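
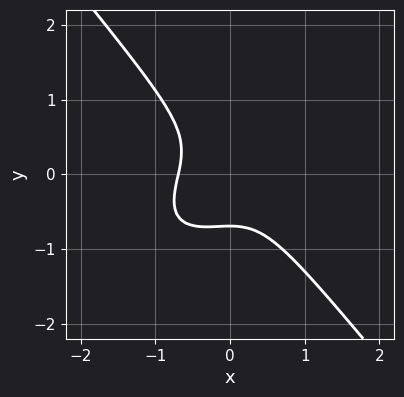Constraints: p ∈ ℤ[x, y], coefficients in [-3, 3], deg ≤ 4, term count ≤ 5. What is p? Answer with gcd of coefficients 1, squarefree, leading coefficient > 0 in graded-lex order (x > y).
3*x^3 - 2*x^2*y + 3*y^3 + 1

First, the degree is 3 — no degree-2 curve has this shape.
Finally, the integer polynomial consistent with all of this is the stated p.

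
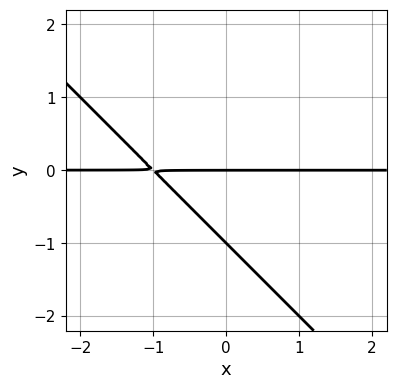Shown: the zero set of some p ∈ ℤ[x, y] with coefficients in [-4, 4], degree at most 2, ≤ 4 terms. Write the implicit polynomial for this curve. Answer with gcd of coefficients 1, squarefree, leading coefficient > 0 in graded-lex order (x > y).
First, degree: no degree-1 curve has this shape, so deg p = 2.
Next, checking where it meets the axes: the y-axis gridline crossings are at y ∈ {-1, 0}; the visible x-axis segment lies entirely on the curve.
Finally, assembling these constraints gives the stated polynomial.

x*y + y^2 + y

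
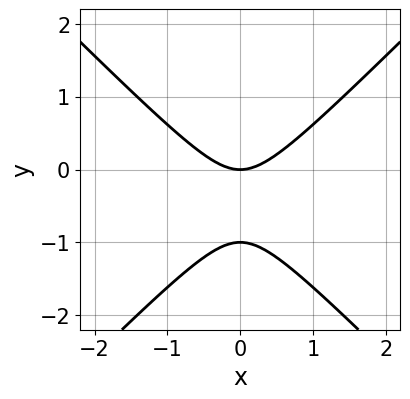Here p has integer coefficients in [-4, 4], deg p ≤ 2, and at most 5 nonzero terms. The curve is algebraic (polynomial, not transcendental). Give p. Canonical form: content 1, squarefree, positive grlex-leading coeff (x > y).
x^2 - y^2 - y

(a) The degree is 2 — the shape is more complex than any degree-1 curve.
(b) Symmetries: mirror symmetry x ↦ −x ⇒ only even powers of x.
(c) From the visible intercepts: the y-axis gridline crossings are at y ∈ {-1, 0}; one x-axis crossing is at x = 0.
(d) These observations pin down the coefficients.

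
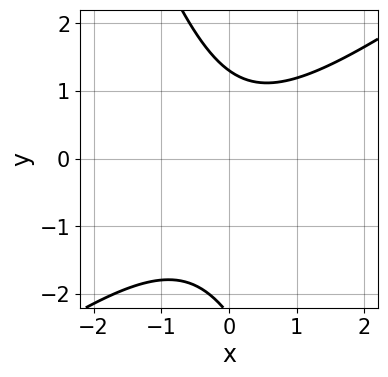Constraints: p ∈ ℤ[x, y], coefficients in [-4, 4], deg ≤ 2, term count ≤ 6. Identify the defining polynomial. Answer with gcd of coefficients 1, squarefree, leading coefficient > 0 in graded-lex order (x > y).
The degree is 2 — a generic line meets the curve in up to 2 points.
From the axis intercepts and sections: it misses every integer gridline on the x-axis.
Fitting integer coefficients to these (and the overall shape) gives p.

2*x^2 - 2*x*y - y^2 - y + 3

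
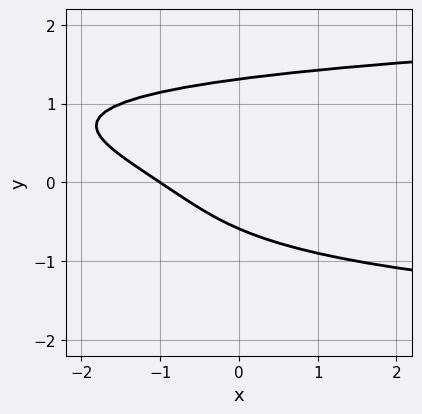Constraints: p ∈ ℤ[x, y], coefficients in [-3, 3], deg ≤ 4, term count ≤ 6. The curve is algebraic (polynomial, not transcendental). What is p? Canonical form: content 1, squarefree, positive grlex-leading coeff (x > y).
2*y^4 - 2*x - 3*y - 2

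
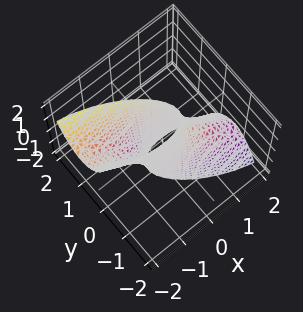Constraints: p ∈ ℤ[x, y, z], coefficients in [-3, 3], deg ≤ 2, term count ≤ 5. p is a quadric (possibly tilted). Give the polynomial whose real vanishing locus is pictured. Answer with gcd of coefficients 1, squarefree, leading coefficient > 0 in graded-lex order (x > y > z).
x^2 + 2*x*y + x*z + 3*y^2 - 1

Degree: a generic line meets the surface in up to 2 points, so deg p = 2.
Reading off the gridlines: no z-intercept at any integer in the box; among the integer gridlines, it crosses the x-axis at x ∈ {-1, 1}.
Together with the visible shape, these determine p as stated.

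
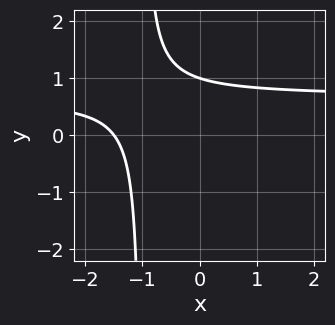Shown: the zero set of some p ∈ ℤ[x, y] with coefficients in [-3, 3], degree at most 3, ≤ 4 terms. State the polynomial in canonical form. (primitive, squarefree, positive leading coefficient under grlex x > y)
1. Degree: no degree-1 curve has this shape, so deg p = 2.
2. From the axis intercepts and sections: it meets the y-axis at y = 1 (among the integer gridlines).
3. These observations pin down the coefficients.

3*x*y - 2*x + 3*y - 3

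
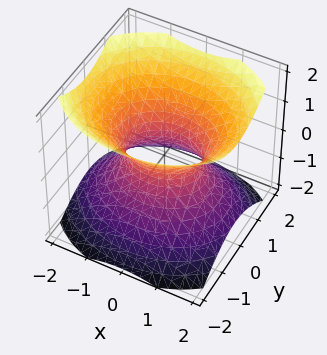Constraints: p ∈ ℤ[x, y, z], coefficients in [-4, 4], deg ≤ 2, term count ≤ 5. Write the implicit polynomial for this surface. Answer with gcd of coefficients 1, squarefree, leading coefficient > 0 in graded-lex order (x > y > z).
2*x^2 + 3*y^2 - 3*z^2 - 2

First, deg p = 2.
Next, symmetries: mirror symmetry y ↦ −y ⇒ only even powers of y; the x ↦ −x reflection is a symmetry, so x appears only in even powers; mirror symmetry z ↦ −z ⇒ only even powers of z.
Next, from the visible intercepts: the surface avoids every integer z-axis point in the box; the x-axis gridline crossings are at x ∈ {-1, 1}.
Finally, the integer polynomial consistent with all of this is the stated p.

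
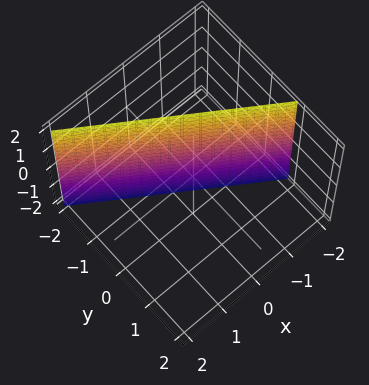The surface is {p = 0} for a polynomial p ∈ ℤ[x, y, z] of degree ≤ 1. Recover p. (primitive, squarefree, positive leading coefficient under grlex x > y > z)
First, deg p = 1.
Next, against the integer gridlines: no z-intercept at any integer in the box; it meets the x-axis at x = -1 (among the integer gridlines).
Finally, fitting integer coefficients to these (and the overall shape) gives p.

2*x + 3*y + 2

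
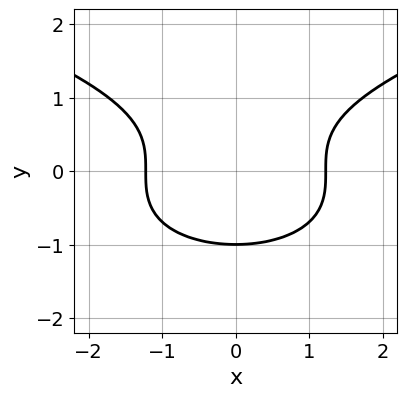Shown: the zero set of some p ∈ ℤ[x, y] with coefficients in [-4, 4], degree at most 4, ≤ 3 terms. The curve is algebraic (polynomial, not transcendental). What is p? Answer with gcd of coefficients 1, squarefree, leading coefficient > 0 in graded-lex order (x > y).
3*y^3 - 2*x^2 + 3

(a) The degree is 3 — a generic line meets the curve in up to 3 points.
(b) Symmetries: it's symmetric under x → −x, forcing even powers of x.
(c) Against the integer gridlines: it crosses the y-axis at the gridline y = -1.
(d) Together with the visible shape, these determine p as stated.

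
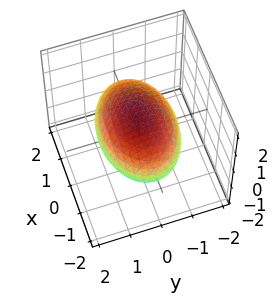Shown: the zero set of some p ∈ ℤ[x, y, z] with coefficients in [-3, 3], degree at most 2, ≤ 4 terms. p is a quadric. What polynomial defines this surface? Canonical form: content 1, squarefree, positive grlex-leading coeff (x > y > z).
x^2 + 2*y^2 + 3*z^2 - 3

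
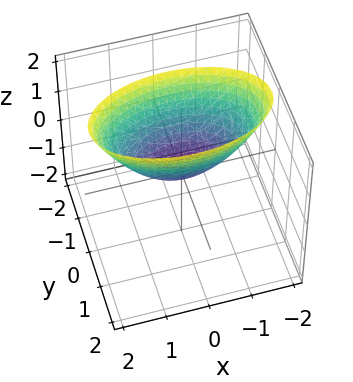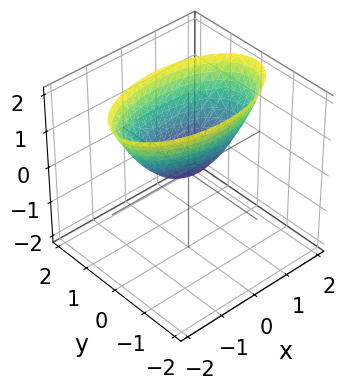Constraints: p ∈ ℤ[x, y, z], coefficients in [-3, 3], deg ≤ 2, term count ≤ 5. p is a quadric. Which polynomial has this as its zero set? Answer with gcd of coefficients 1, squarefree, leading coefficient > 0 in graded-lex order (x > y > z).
The degree is 2 — a paraboloid; a quadric.
Symmetries: it's symmetric under x → −x, forcing even powers of x; the y ↦ −y reflection is a symmetry, so y appears only in even powers.
From the visible intercepts: one z-axis crossing is at z = 0; it crosses the y-axis at the gridline y = 0; one x-axis crossing is at x = 0.
Together with the visible shape, these determine p as stated.

x^2 + 3*y^2 - 2*z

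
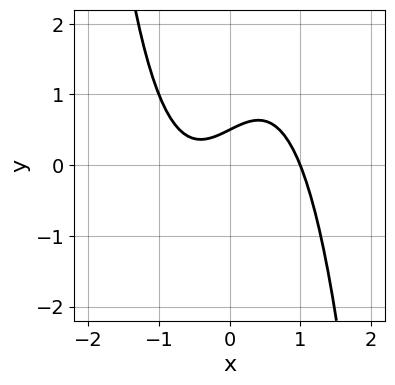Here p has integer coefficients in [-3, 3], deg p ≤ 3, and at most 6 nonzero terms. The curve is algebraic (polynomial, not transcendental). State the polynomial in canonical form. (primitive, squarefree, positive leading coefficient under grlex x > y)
2*x^3 - x + 2*y - 1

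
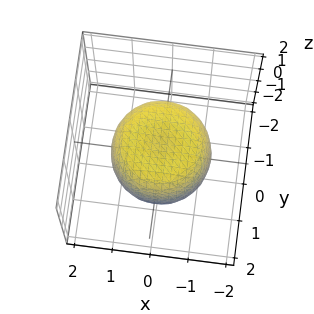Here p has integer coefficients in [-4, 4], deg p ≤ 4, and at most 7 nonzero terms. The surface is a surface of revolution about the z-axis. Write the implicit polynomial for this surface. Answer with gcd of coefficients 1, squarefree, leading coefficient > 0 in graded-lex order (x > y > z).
(a) deg p = 4.
(b) Symmetry: the z-axis is an axis of rotation, so x and y enter only as x² + y².
(c) Observable constraints: among the integer gridlines, it crosses the z-axis at z ∈ {-1, 1}; a circular section at z = 1 has radius exactly 1.
(d) Solving for integer coefficients yields p as stated.

x^4 + 2*x^2*y^2 + y^4 - x^2 - y^2 + z^2 - 1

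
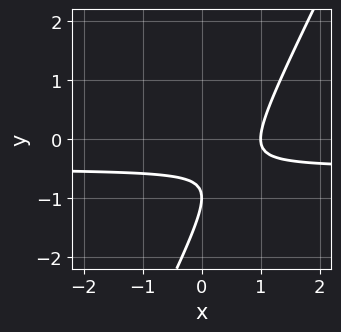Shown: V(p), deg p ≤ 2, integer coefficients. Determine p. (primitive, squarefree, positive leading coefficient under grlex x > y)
2*x*y - y^2 + x - 2*y - 1

The degree is 2 — the shape is more complex than any degree-1 curve.
Against the integer gridlines: it crosses the y-axis at the gridline y = -1; it meets the x-axis at x = 1 (among the integer gridlines).
Assembling these constraints gives the stated polynomial.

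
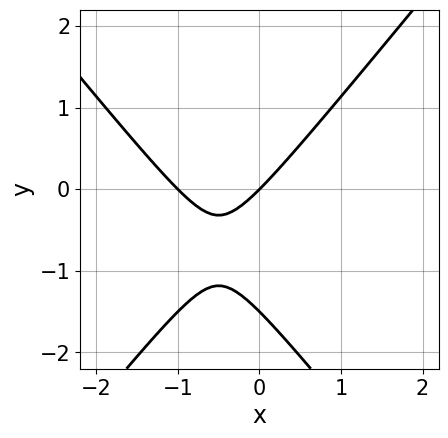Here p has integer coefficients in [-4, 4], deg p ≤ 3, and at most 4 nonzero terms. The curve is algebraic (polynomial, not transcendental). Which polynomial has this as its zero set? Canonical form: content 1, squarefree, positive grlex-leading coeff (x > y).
Degree: the shape is more complex than any degree-1 curve, so deg p = 2.
Against the integer gridlines: it meets the y-axis at y = 0 (among the integer gridlines); the x-axis gridline crossings are at x ∈ {-1, 0}.
Together with the visible shape, these determine p as stated.

3*x^2 - 2*y^2 + 3*x - 3*y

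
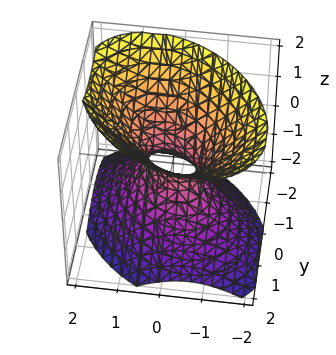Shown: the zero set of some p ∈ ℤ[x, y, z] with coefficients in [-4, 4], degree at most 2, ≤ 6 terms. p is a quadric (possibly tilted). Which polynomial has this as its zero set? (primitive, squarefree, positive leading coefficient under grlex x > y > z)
First, deg p = 2. The shape is more complex than any degree-1 surface.
Then, from the axis intercepts and sections: it misses every integer gridline on the z-axis.
Finally, putting this together gives p.

3*x^2 + 2*x*y + 3*y^2 - 3*z^2 - 1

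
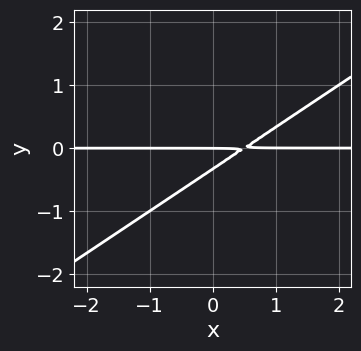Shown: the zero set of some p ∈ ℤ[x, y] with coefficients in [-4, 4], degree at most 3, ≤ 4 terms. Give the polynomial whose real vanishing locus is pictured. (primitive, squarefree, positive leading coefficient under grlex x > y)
1. The degree is 2 — a generic line meets the curve in up to 2 points.
2. Reading off the gridlines: it meets the y-axis at y = 0 (among the integer gridlines); the visible x-axis segment lies entirely on the curve.
3. Putting this together gives p.

2*x*y - 3*y^2 - y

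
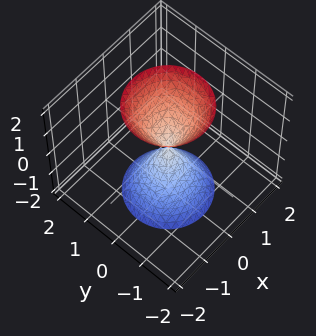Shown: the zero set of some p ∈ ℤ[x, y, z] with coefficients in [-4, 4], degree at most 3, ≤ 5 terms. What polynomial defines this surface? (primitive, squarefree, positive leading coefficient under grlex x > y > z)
3*x^2 + 3*y^2 - z^2

(a) The picture has 2 separate pieces. Treating them together as one polynomial.
(b) Degree: a double cone through the origin; a quadric, so deg p = 2.
(c) Symmetry: every cross-section ⟂ z is a circle, so x, y appear only via x² + y²; mirror symmetry z ↦ −z ⇒ only even powers of z.
(d) Observable constraints: it crosses the x-axis at the gridline x = 0; one y-axis crossing is at y = 0; it meets the z-axis at z = 0 (among the integer gridlines).
(e) Solving for integer coefficients yields p as stated.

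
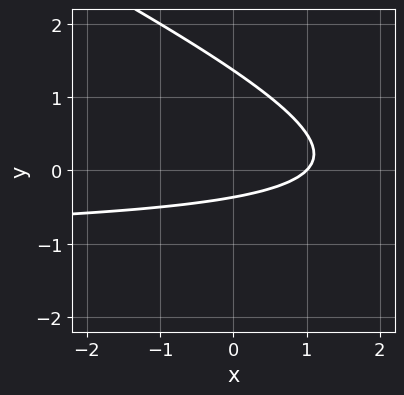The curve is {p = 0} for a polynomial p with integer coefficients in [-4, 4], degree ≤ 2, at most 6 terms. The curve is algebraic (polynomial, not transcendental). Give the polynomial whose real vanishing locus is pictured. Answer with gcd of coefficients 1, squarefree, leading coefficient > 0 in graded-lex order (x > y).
x*y + 2*y^2 + x - 2*y - 1

First, degree: a generic line meets the curve in up to 2 points, so deg p = 2.
Then, against the integer gridlines: it crosses the x-axis at the gridline x = 1.
Finally, putting this together gives p.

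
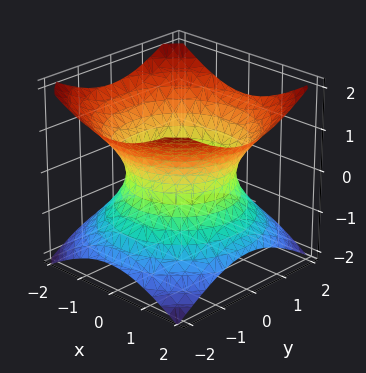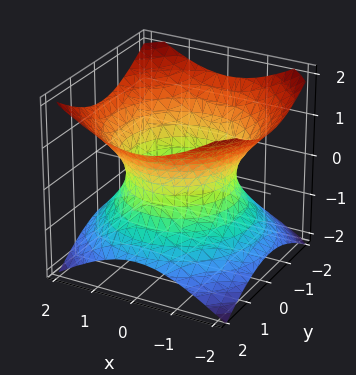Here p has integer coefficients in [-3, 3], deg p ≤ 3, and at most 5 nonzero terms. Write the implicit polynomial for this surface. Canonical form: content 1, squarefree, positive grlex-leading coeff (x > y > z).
2*x^2 + 2*y^2 - 3*z^2 - 3

First, the degree is 2 — an hourglass — one-sheet hyperboloid; a quadric.
Next, symmetries: rotational symmetry about the z-axis ⇒ p depends on x, y only through x² + y²; the z ↦ −z reflection is a symmetry, so z appears only in even powers.
Next, from the axis intercepts and sections: it misses every integer gridline on the z-axis; a circular section at z = -1 has radius between 1 and 2.
Finally, fitting integer coefficients to these (and the overall shape) gives p.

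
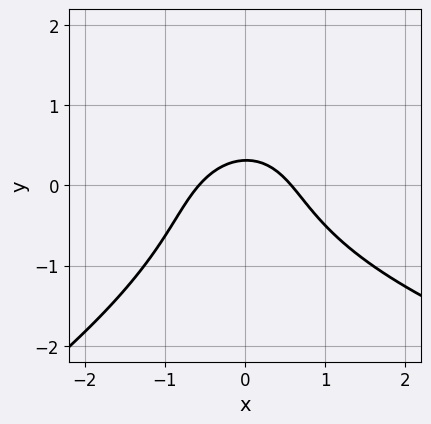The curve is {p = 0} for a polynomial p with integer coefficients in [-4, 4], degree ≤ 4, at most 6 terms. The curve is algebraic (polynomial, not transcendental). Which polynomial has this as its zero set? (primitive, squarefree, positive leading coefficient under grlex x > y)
deg p = 3. A generic line meets the curve in up to 3 points.
Matching integer coefficients to the picture gives p.

x*y^2 - 2*y^3 - 3*x^2 - 3*y + 1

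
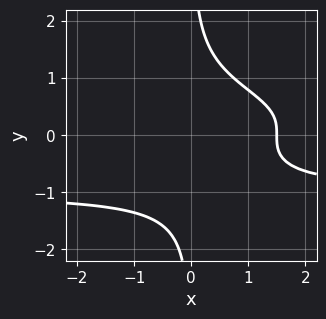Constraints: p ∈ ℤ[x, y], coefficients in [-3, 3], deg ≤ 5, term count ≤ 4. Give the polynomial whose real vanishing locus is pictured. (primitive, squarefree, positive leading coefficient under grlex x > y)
Degree: the shape is more complex than any degree-3 curve, so deg p = 4.
Checking where it meets the axes: the curve avoids every integer y-axis point in the box.
Matching integer coefficients to the picture gives p.

2*x*y^3 + 2*x - 3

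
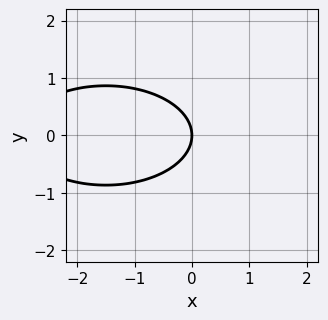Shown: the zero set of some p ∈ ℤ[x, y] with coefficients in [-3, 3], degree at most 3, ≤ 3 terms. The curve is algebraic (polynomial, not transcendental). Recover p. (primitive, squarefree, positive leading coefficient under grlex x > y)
x^2 + 3*y^2 + 3*x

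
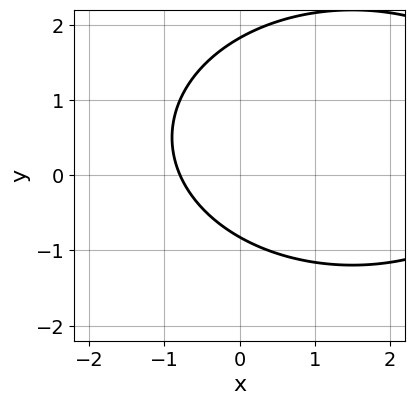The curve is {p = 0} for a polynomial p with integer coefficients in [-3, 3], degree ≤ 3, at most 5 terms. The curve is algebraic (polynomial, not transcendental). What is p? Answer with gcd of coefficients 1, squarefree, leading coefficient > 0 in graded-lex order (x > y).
x^2 + 2*y^2 - 3*x - 2*y - 3

1. deg p = 2. No degree-1 curve has this shape.
2. Matching integer coefficients to the picture gives p.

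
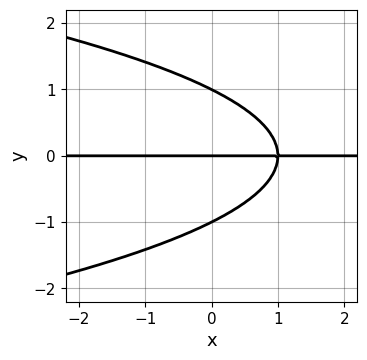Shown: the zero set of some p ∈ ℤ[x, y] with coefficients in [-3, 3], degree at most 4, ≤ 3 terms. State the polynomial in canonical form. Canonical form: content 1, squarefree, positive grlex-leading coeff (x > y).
(a) Degree: a generic line meets the curve in up to 3 points, so deg p = 3.
(b) Checking where it meets the axes: every point of the x-axis in the box is on the curve; among the integer gridlines, it crosses the y-axis at y ∈ {-1, 0, 1}.
(c) Assembling these constraints gives the stated polynomial.

y^3 + x*y - y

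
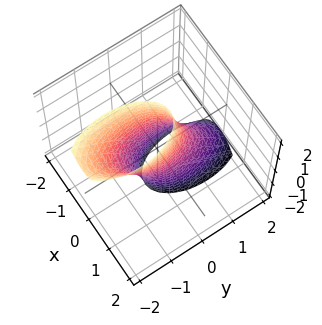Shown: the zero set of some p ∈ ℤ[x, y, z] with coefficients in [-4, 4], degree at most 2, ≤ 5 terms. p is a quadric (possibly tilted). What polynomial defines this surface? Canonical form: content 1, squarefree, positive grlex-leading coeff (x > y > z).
3*x^2 + y^2 + y*z - 1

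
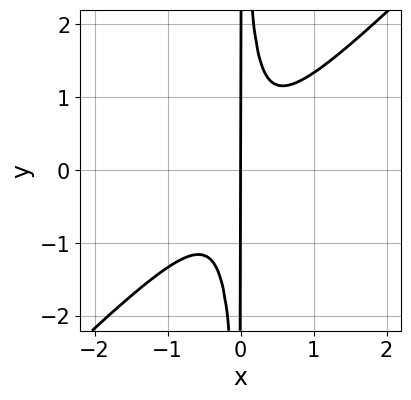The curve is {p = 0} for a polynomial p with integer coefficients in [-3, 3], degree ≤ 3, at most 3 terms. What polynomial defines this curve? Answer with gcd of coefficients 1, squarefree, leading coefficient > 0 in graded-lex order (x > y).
1. deg p = 3. No degree-2 curve has this shape.
2. Observable constraints: it meets the x-axis at x = 0 (among the integer gridlines); every point of the y-axis in the box is on the curve.
3. Putting this together gives p.

3*x^3 - 3*x^2*y + x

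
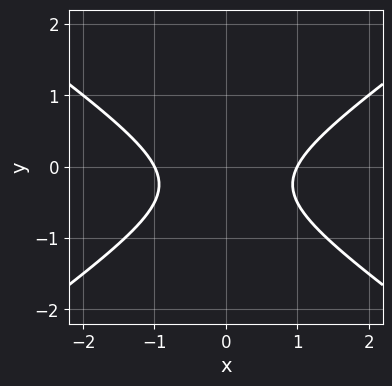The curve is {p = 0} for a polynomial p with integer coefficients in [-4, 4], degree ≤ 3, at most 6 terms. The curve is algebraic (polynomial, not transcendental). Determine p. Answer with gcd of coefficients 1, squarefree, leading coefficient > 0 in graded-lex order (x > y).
1. The degree is 2 — the shape is more complex than any degree-1 curve.
2. Symmetries: mirror symmetry x ↦ −x ⇒ only even powers of x.
3. From the visible intercepts: the x-axis gridline crossings are at x ∈ {-1, 1}; the curve avoids every integer y-axis point in the box.
4. Fitting integer coefficients to these (and the overall shape) gives p.

x^2 - 2*y^2 - y - 1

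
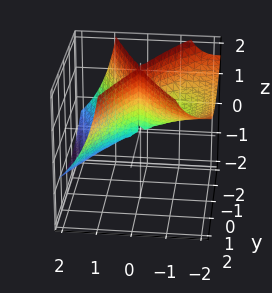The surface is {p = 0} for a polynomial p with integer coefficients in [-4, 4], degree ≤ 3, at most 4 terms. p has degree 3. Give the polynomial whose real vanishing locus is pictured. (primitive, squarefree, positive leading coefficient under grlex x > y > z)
x^3 + 2*x^2*z - y^2

First, deg p = 3.
Then, observable constraints: it meets the y-axis at y = 0 (among the integer gridlines); the visible z-axis segment lies entirely on the surface; one x-axis crossing is at x = 0.
Finally, matching integer coefficients to the picture gives p.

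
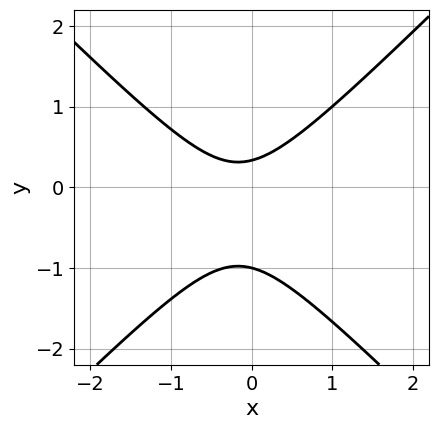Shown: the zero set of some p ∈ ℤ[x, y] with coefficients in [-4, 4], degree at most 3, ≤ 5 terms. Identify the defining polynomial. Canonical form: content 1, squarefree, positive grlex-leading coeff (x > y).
1. deg p = 2.
2. From the axis intercepts and sections: no x-intercept at any integer in the box; one y-axis crossing is at y = -1.
3. Putting this together gives p.

3*x^2 - 3*y^2 + x - 2*y + 1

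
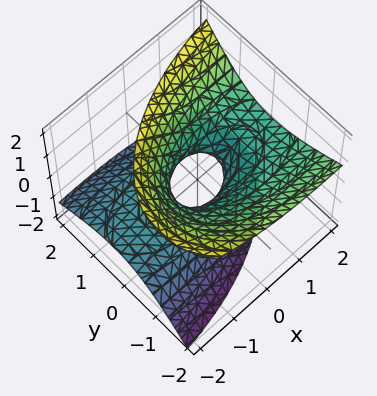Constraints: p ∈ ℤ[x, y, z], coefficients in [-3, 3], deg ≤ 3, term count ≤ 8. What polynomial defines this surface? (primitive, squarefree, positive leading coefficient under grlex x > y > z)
(a) The degree is 2 — no degree-1 surface has this shape.
(b) Observable constraints: it misses every integer gridline on the z-axis; the x-axis gridline crossings are at x ∈ {-1, 1}.
(c) These observations pin down the coefficients.

x^2 - 3*x*z + 3*y^2 + 3*y*z - 3*z^2 - 1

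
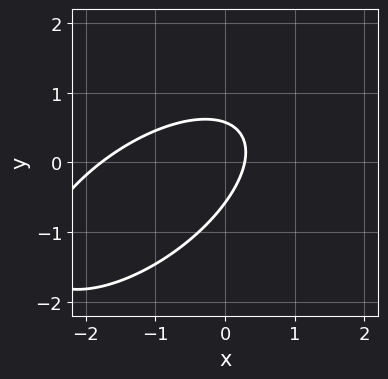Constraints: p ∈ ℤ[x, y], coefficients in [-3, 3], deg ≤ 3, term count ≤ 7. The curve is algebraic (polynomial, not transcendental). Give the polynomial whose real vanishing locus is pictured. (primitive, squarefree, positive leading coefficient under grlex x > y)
2*x^2 - 3*x*y + 3*y^2 + 3*x - 1

1. Degree: no degree-1 curve has this shape, so deg p = 2.
2. Putting this together gives p.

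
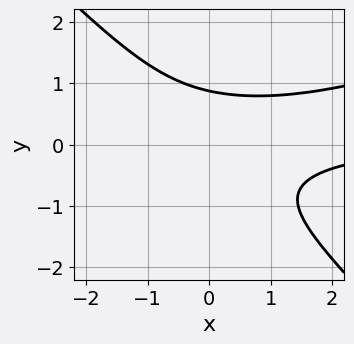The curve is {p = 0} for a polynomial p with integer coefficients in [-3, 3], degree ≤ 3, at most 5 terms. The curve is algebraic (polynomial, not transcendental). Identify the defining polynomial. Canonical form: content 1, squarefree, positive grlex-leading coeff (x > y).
x^2*y - 2*x*y^2 - 3*y^3 + 2

deg p = 3. The shape is more complex than any degree-2 curve.
Reading off the gridlines: the curve avoids every integer x-axis point in the box.
Solving for integer coefficients yields p as stated.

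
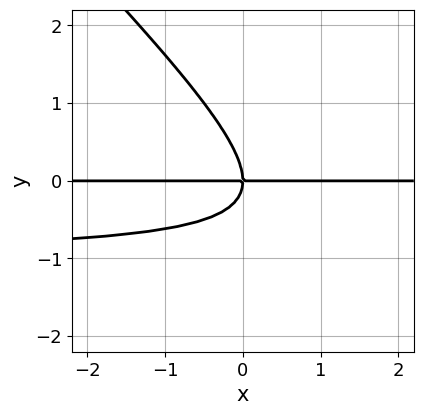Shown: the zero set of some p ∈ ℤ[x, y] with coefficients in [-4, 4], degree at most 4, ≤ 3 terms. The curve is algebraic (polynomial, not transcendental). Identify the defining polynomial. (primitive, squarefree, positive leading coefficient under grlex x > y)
First, the degree is 3 — a generic line meets the curve in up to 3 points.
Then, from the visible intercepts: the visible x-axis segment lies entirely on the curve; it crosses the y-axis at the gridline y = 0.
Finally, the integer polynomial consistent with all of this is the stated p.

x*y^2 + y^3 + x*y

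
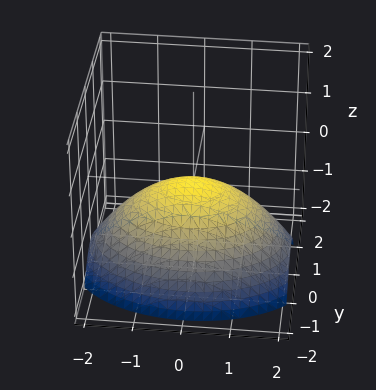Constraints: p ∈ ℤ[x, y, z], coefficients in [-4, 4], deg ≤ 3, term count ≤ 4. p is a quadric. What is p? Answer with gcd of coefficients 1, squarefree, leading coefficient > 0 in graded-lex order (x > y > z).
x^2 + 2*y^2 + 3*z

(a) The degree is 2 — a single bowl opening along one axis; a quadric.
(b) Symmetries: the x ↦ −x reflection is a symmetry, so x appears only in even powers; the y ↦ −y reflection is a symmetry, so y appears only in even powers.
(c) Reading off the gridlines: it meets the x-axis at x = 0 (among the integer gridlines); it crosses the y-axis at the gridline y = 0.
(d) These observations pin down the coefficients.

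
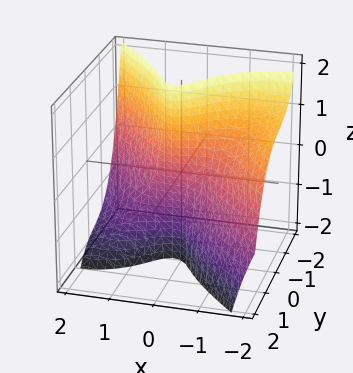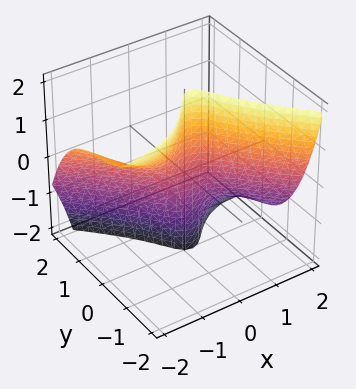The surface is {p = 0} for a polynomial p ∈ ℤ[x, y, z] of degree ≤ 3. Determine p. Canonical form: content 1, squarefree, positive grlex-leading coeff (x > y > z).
(a) deg p = 3. A generic line meets the surface in up to 3 points.
(b) From the axis intercepts and sections: it meets the x-axis at x = 0 (among the integer gridlines); the visible z-axis segment lies entirely on the surface; one y-axis crossing is at y = 0.
(c) Solving for integer coefficients yields p as stated.

2*x^3 + 3*x^2*z + 3*y^3 - x*z + 3*y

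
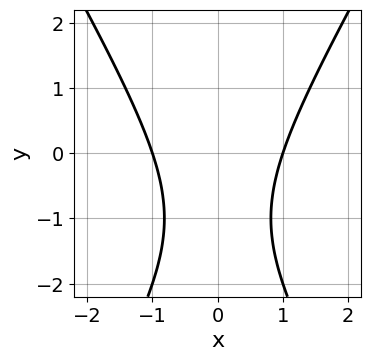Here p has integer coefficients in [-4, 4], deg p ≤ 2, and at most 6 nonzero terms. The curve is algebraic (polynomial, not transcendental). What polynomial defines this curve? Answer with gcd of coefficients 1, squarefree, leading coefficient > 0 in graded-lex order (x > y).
3*x^2 - y^2 - 2*y - 3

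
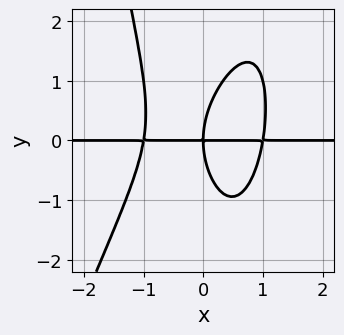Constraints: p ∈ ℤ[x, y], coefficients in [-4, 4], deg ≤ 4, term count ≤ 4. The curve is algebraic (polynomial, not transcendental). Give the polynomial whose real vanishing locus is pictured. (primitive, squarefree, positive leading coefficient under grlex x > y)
3*x^3*y - x^2*y^2 + y^3 - 3*x*y

First, degree: a generic line meets the curve in up to 4 points, so deg p = 4.
Next, reading off the gridlines: one y-axis crossing is at y = 0; every point of the x-axis in the box is on the curve.
Finally, matching integer coefficients to the picture gives p.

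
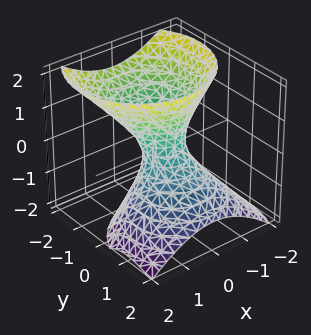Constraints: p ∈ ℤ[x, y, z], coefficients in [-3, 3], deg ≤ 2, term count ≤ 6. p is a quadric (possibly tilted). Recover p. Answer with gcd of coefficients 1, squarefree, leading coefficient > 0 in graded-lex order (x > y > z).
3*x^2 + 3*y^2 + 3*y*z - 2*z^2 - 1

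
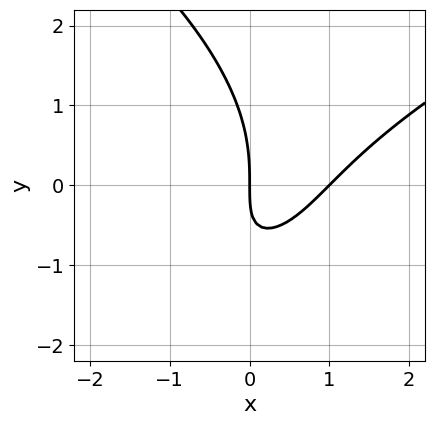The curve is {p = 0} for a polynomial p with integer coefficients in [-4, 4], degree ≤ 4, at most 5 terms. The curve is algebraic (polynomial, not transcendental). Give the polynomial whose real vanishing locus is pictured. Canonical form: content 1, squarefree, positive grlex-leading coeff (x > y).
y^3 - 3*x^2 + 3*x*y + 3*x

Degree: no degree-2 curve has this shape, so deg p = 3.
From the visible intercepts: the x-axis gridline crossings are at x ∈ {0, 1}; one y-axis crossing is at y = 0.
Solving for integer coefficients yields p as stated.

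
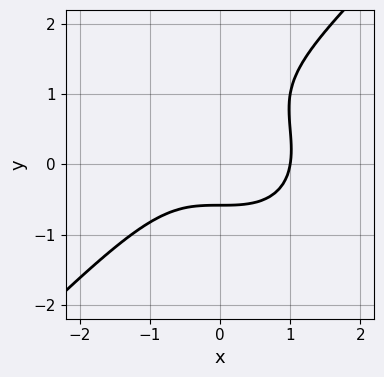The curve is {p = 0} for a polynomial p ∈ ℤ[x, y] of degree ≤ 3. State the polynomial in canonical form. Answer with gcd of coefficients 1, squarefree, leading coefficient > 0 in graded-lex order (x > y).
Degree: the shape is more complex than any degree-2 curve, so deg p = 3.
Reading off the gridlines: it meets the x-axis at x = 1 (among the integer gridlines).
Matching integer coefficients to the picture gives p.

2*x^3 - 2*y^3 + 3*y^2 - y - 2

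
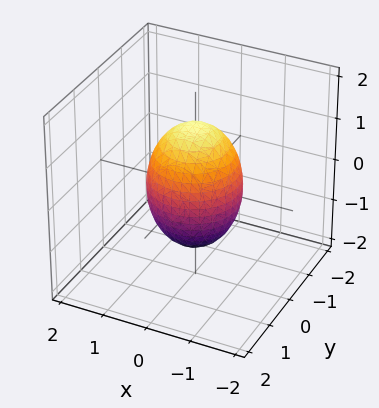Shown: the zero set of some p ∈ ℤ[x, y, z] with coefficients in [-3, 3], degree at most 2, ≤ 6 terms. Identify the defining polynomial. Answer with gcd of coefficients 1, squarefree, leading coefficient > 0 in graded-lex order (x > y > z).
1. deg p = 2.
2. Symmetries: mirror symmetry z ↦ −z ⇒ only even powers of z; every cross-section ⟂ z is a circle, so x, y appear only via x² + y².
3. Reading off the gridlines: among the integer gridlines, it crosses the y-axis at y ∈ {-1, 1}; a circular section at z = -1 has radius between 0 and 1.
4. These observations pin down the coefficients.

2*x^2 + 2*y^2 + z^2 - 2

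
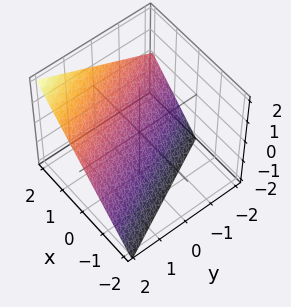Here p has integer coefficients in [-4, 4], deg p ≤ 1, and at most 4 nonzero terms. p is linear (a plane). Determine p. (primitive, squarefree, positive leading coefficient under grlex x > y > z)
2*x + y - 2*z - 2

First, degree: every cross-section is a straight line — this is a plane, so deg p = 1.
Then, checking where it meets the axes: it meets the z-axis at z = -1 (among the integer gridlines); it meets the y-axis at y = 2 (among the integer gridlines); one x-axis crossing is at x = 1.
Finally, together with the visible shape, these determine p as stated.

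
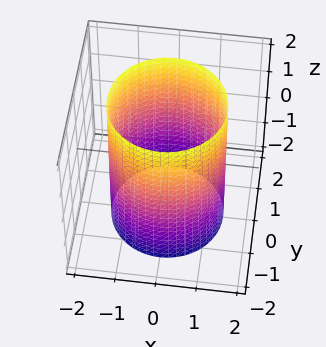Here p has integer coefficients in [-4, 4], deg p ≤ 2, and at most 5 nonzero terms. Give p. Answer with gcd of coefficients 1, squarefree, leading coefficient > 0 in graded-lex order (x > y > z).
x^2 + y^2 - 2

1. deg p = 2.
2. Symmetries: the z ↦ −z reflection is a symmetry, so z appears only in even powers; every cross-section ⟂ z is a circle, so x, y appear only via x² + y².
3. From the visible intercepts: a circular section at z = -1 has radius between 1 and 2; the surface avoids every integer z-axis point in the box.
4. Putting this together gives p.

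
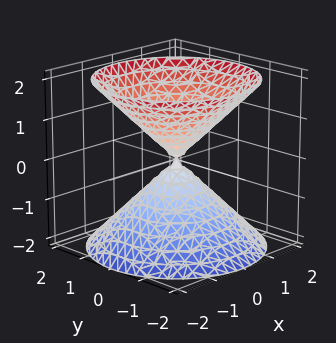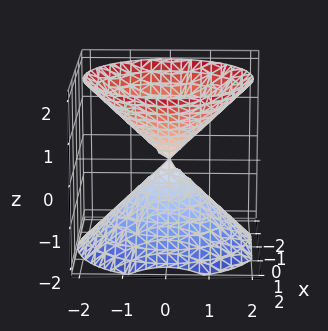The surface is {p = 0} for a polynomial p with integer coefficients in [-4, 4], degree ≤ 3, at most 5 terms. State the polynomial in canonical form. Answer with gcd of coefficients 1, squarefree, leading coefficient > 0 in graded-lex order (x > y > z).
(a) I count 2 distinct pieces. They look like related sheets of one shape, so recover p as a whole.
(b) deg p = 2. A double cone through the origin; a quadric.
(c) Symmetries: the z ↦ −z reflection is a symmetry, so z appears only in even powers; every cross-section ⟂ z is a circle, so x, y appear only via x² + y².
(d) Observable constraints: it meets the z-axis at z = 0 (among the integer gridlines); it meets the x-axis at x = 0 (among the integer gridlines); a circular section at z = 1 has radius exactly 1.
(e) Fitting integer coefficients to these (and the overall shape) gives p.

x^2 + y^2 - z^2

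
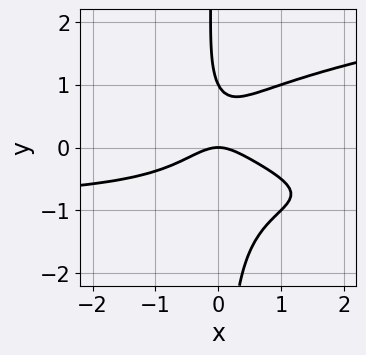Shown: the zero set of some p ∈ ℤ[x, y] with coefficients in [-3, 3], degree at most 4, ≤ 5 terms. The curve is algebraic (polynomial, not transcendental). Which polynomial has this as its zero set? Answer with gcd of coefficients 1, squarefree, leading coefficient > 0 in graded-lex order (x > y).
2*x*y^3 - x^2*y - x^2 + y^2 - y

The degree is 4 — the shape is more complex than any degree-3 curve.
Observable constraints: one x-axis crossing is at x = 0; the y-axis gridline crossings are at y ∈ {0, 1}.
Assembling these constraints gives the stated polynomial.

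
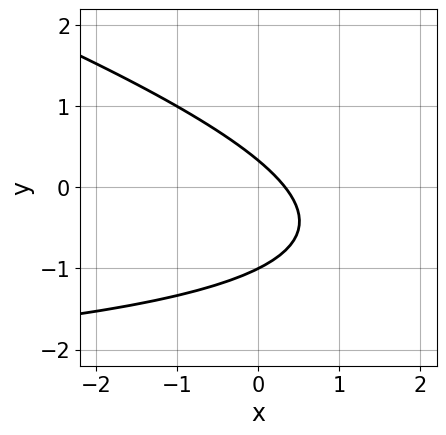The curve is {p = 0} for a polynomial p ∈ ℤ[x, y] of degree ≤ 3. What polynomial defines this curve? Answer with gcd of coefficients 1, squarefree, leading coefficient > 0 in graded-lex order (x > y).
x*y + 3*y^2 + 3*x + 2*y - 1

deg p = 2. The shape is more complex than any degree-1 curve.
From the visible intercepts: one y-axis crossing is at y = -1.
Together with the visible shape, these determine p as stated.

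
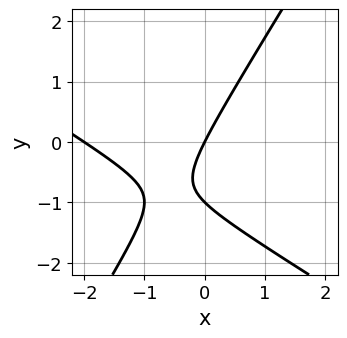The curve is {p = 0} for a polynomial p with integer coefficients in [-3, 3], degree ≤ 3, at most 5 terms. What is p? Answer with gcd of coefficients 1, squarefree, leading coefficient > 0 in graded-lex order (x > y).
x^2 + x*y - y^2 + 2*x - y

First, degree: the shape is more complex than any degree-1 curve, so deg p = 2.
Then, observable constraints: the y-axis gridline crossings are at y ∈ {-1, 0}; the x-axis gridline crossings are at x ∈ {-2, 0}.
Finally, putting this together gives p.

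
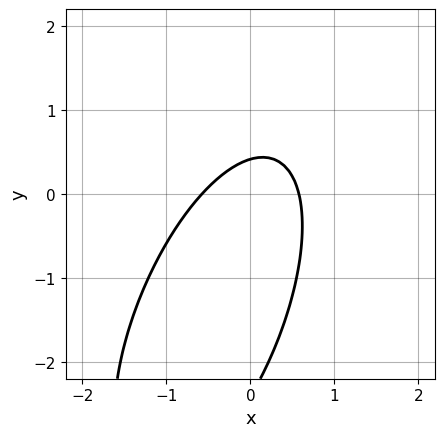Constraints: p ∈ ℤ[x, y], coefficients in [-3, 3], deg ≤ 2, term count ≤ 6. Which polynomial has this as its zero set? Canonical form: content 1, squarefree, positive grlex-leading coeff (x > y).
3*x^2 - 2*x*y + y^2 + 2*y - 1

First, degree: no degree-1 curve has this shape, so deg p = 2.
Finally, putting this together gives p.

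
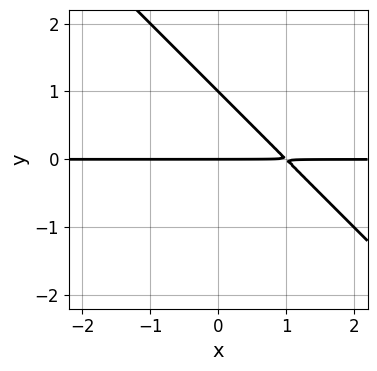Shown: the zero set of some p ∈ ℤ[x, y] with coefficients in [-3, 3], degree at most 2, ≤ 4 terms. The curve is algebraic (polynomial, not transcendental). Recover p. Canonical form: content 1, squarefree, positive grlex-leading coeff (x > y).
x*y + y^2 - y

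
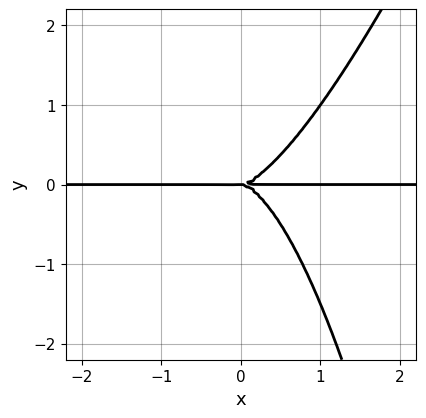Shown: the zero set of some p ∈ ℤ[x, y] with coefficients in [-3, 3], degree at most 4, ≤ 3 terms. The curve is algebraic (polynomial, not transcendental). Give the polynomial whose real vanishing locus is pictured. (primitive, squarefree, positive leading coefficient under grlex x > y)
(a) The degree is 4 — a generic line meets the curve in up to 4 points.
(b) From the axis intercepts and sections: every point of the x-axis in the box is on the curve; one y-axis crossing is at y = 0.
(c) Solving for integer coefficients yields p as stated.

3*x^3*y - x^2*y^2 - 2*y^3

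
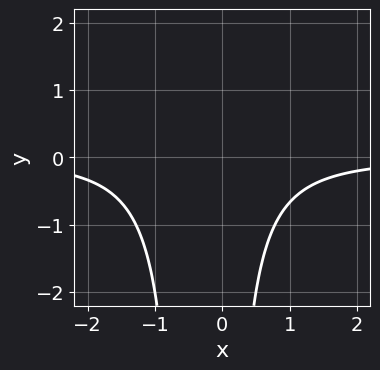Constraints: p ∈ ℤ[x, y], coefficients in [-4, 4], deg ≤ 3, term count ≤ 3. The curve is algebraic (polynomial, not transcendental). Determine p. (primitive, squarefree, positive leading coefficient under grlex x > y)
2*x^2*y + x*y + 2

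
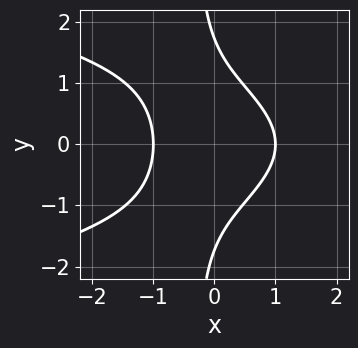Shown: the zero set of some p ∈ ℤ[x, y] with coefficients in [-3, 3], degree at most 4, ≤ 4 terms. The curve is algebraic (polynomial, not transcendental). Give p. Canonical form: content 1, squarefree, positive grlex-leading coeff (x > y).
3*x*y^2 + 3*x^2 + y^2 - 3

deg p = 3. A generic line meets the curve in up to 3 points.
Symmetries: it's symmetric under y → −y, forcing even powers of y.
Reading off the gridlines: the x-axis gridline crossings are at x ∈ {-1, 1}.
Together with the visible shape, these determine p as stated.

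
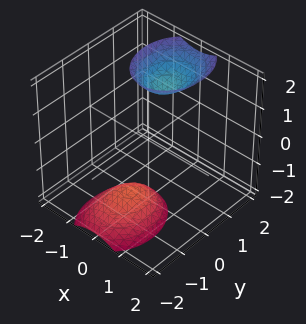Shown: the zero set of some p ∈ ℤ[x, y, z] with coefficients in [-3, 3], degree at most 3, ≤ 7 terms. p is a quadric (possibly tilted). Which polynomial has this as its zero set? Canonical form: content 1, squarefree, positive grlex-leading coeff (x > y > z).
1. I count 2 distinct pieces. Treating them together as one polynomial.
2. deg p = 2. A generic line meets the surface in up to 2 points.
3. Observable constraints: the surface avoids every integer x-axis point in the box; it misses every integer gridline on the y-axis.
4. Assembling these constraints gives the stated polynomial.

3*x^2 + 2*y^2 - 2*y*z - z^2 + 3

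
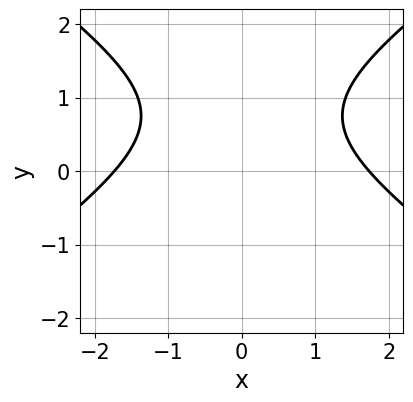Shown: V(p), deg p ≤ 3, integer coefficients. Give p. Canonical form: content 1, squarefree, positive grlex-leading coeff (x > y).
First, deg p = 2. A generic line meets the curve in up to 2 points.
Then, symmetries: it's symmetric under x → −x, forcing even powers of x.
Next, from the visible intercepts: no y-intercept at any integer in the box.
Finally, matching integer coefficients to the picture gives p.

x^2 - 2*y^2 + 3*y - 3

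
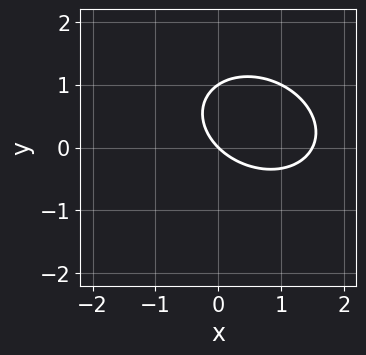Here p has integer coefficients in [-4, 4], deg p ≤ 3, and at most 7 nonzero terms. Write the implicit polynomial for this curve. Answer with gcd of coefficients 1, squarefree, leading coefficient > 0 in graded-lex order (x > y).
The degree is 2 — no degree-1 curve has this shape.
Against the integer gridlines: it crosses the x-axis at the gridline x = 0; among the integer gridlines, it crosses the y-axis at y ∈ {0, 1}.
Putting this together gives p.

2*x^2 + x*y + 3*y^2 - 3*x - 3*y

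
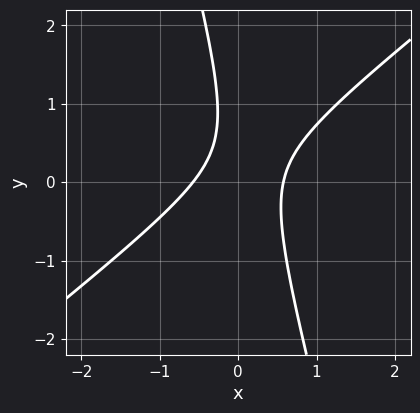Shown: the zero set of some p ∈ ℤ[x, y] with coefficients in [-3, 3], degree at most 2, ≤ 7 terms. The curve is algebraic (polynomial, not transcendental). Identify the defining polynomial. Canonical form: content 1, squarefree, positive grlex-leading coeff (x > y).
3*x^2 - 3*x*y - y^2 + y - 1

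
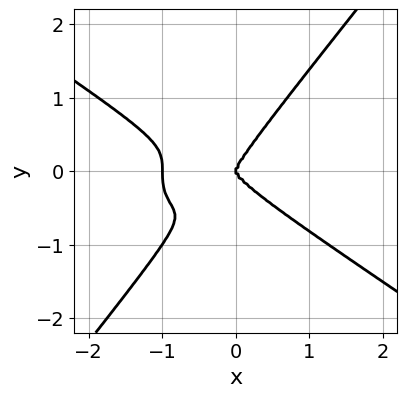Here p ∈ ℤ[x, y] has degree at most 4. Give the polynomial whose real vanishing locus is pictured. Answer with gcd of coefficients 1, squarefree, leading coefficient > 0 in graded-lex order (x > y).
(a) Degree: no degree-3 curve has this shape, so deg p = 4.
(b) Against the integer gridlines: it crosses the y-axis at the gridline y = 0; the x-axis gridline crossings are at x ∈ {-1, 0}.
(c) These observations pin down the coefficients.

x^4 + 2*x*y^3 - 2*y^4 + x^3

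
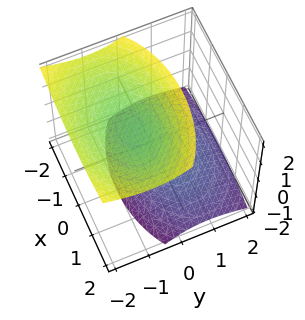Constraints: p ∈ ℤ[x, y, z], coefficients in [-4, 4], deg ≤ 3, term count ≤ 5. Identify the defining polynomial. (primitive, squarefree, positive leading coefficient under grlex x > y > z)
x^2 + 2*y^2 + 2*y*z - 2*z^2 + 3

The picture has 2 separate pieces.
Degree: the shape is more complex than any degree-1 surface, so deg p = 2.
From the axis intercepts and sections: no y-intercept at any integer in the box; it misses every integer gridline on the x-axis.
The integer polynomial consistent with all of this is the stated p.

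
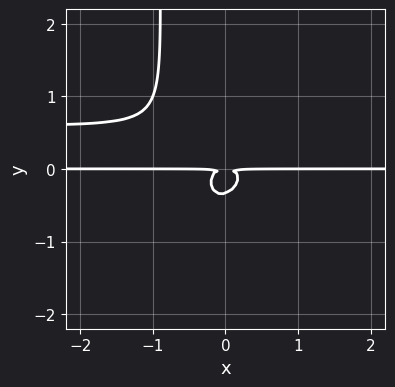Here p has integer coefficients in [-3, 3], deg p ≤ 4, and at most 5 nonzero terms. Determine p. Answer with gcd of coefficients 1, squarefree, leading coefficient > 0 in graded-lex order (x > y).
3*x^2*y^2 - 3*x*y^3 - 2*x^2*y - 3*y^3 - y^2

(a) Degree: no degree-3 curve has this shape, so deg p = 4.
(b) From the axis intercepts and sections: every point of the x-axis in the box is on the curve.
(c) Matching integer coefficients to the picture gives p.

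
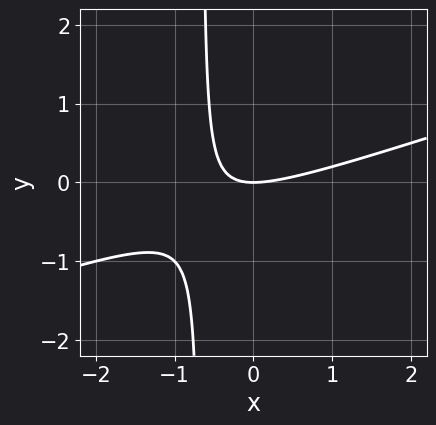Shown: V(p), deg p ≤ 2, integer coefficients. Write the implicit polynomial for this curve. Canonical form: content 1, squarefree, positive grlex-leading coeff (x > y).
x^2 - 3*x*y - 2*y

First, deg p = 2. A generic line meets the curve in up to 2 points.
Next, checking where it meets the axes: one x-axis crossing is at x = 0; it meets the y-axis at y = 0 (among the integer gridlines).
Finally, fitting integer coefficients to these (and the overall shape) gives p.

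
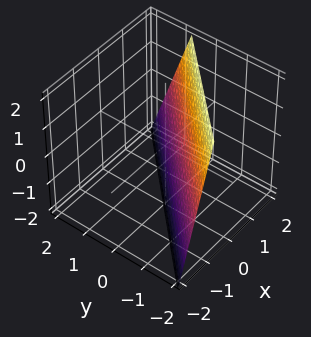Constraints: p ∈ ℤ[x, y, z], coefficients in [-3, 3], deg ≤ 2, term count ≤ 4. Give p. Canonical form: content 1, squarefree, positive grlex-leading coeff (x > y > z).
(a) Degree: every cross-section is a straight line — this is a plane, so deg p = 1.
(b) Checking where it meets the axes: it meets the z-axis at z = -2 (among the integer gridlines).
(c) The integer polynomial consistent with all of this is the stated p.

3*x - 3*y - z - 2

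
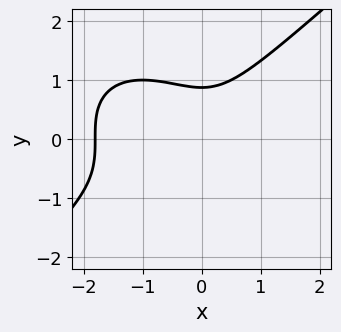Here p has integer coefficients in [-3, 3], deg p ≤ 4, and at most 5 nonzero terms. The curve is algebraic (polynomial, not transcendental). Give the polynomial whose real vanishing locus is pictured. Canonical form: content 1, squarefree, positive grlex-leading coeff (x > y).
First, the degree is 3 — no degree-2 curve has this shape.
Finally, putting this together gives p.

2*x^3 - 3*y^3 + 3*x^2 + 2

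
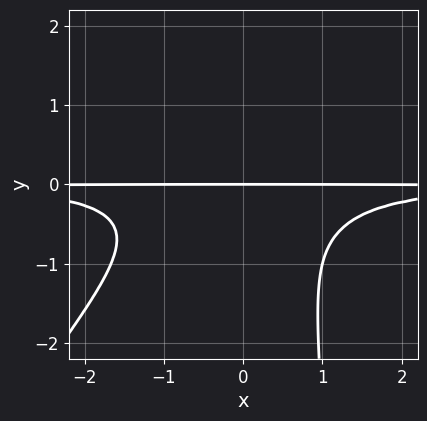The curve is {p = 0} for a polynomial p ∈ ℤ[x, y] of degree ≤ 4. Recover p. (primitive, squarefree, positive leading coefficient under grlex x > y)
First, degree: a generic line meets the curve in up to 4 points, so deg p = 4.
Then, from the visible intercepts: it crosses the y-axis at the gridline y = 0; every point of the x-axis in the box is on the curve.
Finally, these observations pin down the coefficients.

3*x^2*y^2 - 2*x*y^3 + 3*y^3 + y^2 + 3*y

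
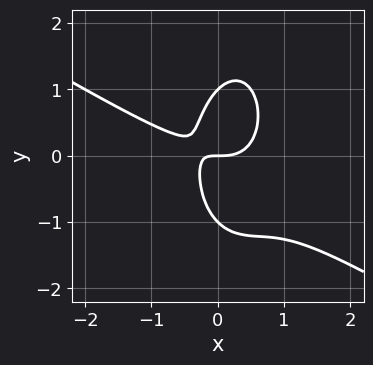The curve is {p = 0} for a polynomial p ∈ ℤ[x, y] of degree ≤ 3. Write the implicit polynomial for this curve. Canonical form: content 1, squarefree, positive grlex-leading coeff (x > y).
2*x^3 + 3*x^2*y + y^3 - 2*x*y - y

Degree: no degree-2 curve has this shape, so deg p = 3.
From the axis intercepts and sections: one x-axis crossing is at x = 0; among the integer gridlines, it crosses the y-axis at y ∈ {-1, 0, 1}.
Fitting integer coefficients to these (and the overall shape) gives p.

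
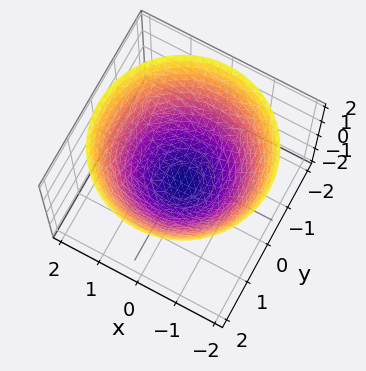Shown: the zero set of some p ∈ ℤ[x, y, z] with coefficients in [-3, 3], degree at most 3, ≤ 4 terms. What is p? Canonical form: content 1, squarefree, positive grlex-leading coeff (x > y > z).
2*x^2 + 2*y^2 - 3*z - 2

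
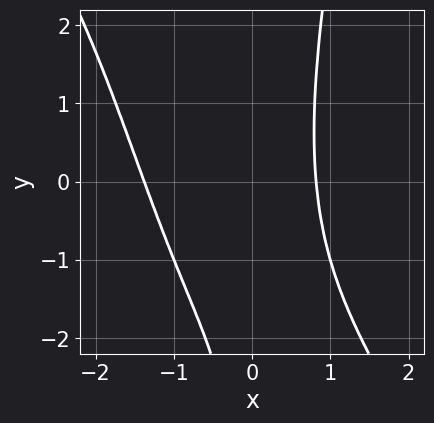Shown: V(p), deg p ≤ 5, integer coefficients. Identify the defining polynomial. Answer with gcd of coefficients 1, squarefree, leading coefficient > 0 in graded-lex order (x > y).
deg p = 4. No degree-3 curve has this shape.
Against the integer gridlines: no y-intercept at any integer in the box.
Matching integer coefficients to the picture gives p.

3*x^4 + 2*x^3*y + 3*x^3 - x*y^2 - 3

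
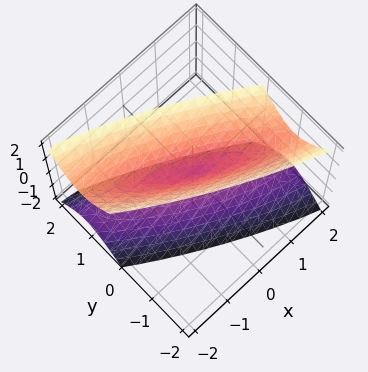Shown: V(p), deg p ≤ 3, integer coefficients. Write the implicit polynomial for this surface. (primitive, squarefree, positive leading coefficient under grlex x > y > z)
x^2 + 3*x*y + 3*y^2 - z^2

1. There are 2 components. Treating them together as one polynomial.
2. Degree: a generic line meets the surface in up to 2 points, so deg p = 2.
3. Observable constraints: it meets the x-axis at x = 0 (among the integer gridlines); it crosses the z-axis at the gridline z = 0; one y-axis crossing is at y = 0.
4. The integer polynomial consistent with all of this is the stated p.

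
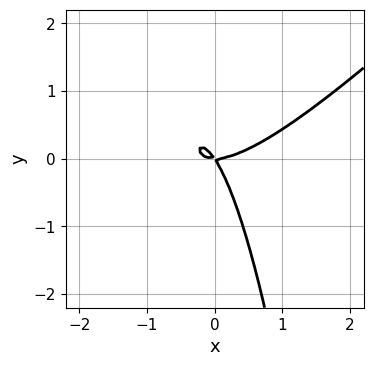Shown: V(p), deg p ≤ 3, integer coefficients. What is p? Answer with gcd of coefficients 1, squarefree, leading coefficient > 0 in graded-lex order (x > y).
deg p = 3. A generic line meets the curve in up to 3 points.
From the visible intercepts: it meets the x-axis at x = 0 (among the integer gridlines); one y-axis crossing is at y = 0.
Putting this together gives p.

3*x^3 - 3*x^2*y - 3*x*y - 2*y^2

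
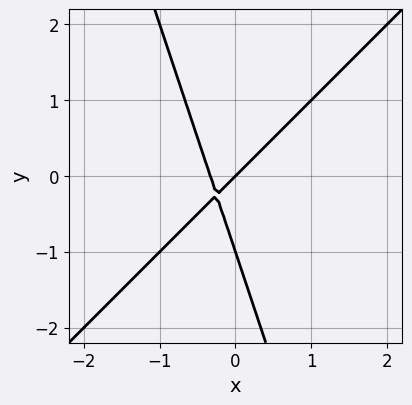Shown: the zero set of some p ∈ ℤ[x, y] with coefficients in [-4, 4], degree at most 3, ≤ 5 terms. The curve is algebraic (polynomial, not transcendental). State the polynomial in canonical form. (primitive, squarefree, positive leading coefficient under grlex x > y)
3*x^2 - 2*x*y - y^2 + x - y

deg p = 2. The shape is more complex than any degree-1 curve.
From the axis intercepts and sections: among the integer gridlines, it crosses the y-axis at y ∈ {-1, 0}; one x-axis crossing is at x = 0.
Together with the visible shape, these determine p as stated.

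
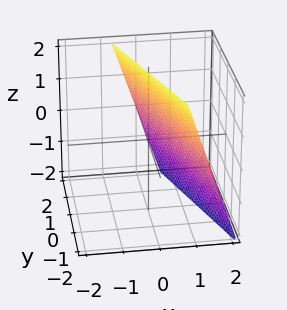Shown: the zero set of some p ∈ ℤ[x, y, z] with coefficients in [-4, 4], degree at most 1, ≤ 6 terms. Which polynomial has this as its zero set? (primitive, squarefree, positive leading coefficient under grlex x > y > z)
3*x + y + z - 2

First, deg p = 1. The surface is flat (a plane).
Next, checking where it meets the axes: one y-axis crossing is at y = 2; it crosses the z-axis at the gridline z = 2.
Finally, solving for integer coefficients yields p as stated.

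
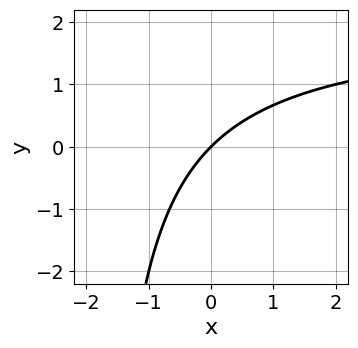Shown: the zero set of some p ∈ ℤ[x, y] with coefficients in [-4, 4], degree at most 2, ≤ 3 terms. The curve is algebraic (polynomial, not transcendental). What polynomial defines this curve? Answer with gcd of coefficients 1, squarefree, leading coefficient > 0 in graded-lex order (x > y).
1. The degree is 2 — a generic line meets the curve in up to 2 points.
2. Observable constraints: it meets the x-axis at x = 0 (among the integer gridlines); it crosses the y-axis at the gridline y = 0.
3. Assembling these constraints gives the stated polynomial.

x*y - 2*x + 2*y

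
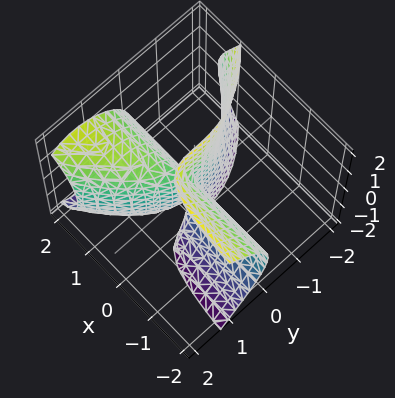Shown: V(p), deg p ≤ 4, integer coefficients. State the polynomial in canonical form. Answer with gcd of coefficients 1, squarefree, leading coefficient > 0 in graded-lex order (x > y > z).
First, the degree is 3 — no degree-2 surface has this shape.
Then, reading off the gridlines: the visible x-axis segment lies entirely on the surface; every point of the z-axis in the box is on the surface; it crosses the y-axis at the gridline y = 0.
Finally, putting this together gives p.

x*z^2 + y^3 - 3*x*y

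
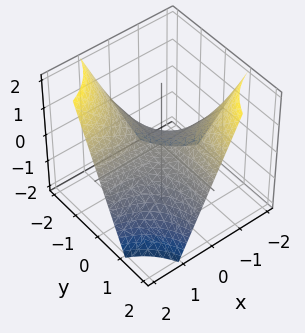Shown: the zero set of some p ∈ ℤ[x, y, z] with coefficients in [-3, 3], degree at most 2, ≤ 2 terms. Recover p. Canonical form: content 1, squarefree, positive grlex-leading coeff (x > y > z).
x*y + z

1. deg p = 2.
2. Checking where it meets the axes: it meets the z-axis at z = 0 (among the integer gridlines); every point of the y-axis in the box is on the surface.
3. Assembling these constraints gives the stated polynomial.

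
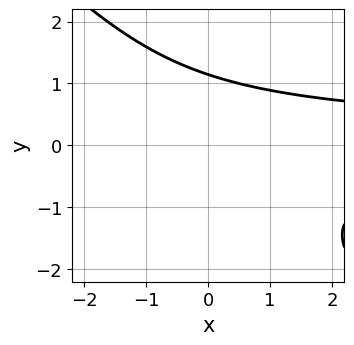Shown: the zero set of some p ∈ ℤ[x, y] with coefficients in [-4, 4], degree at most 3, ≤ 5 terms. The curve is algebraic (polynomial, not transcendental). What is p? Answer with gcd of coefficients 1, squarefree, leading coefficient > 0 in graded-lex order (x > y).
2*x*y^2 + 2*y^3 - 3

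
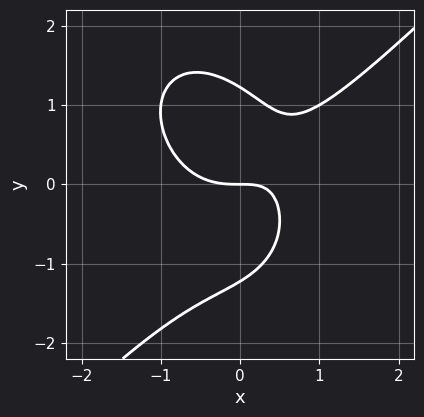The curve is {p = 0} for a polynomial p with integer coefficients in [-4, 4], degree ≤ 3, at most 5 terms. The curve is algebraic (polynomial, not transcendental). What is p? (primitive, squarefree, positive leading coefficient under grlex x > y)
3*x^3 - x^2*y - 2*y^3 - 3*x*y + 3*y

1. deg p = 3. A generic line meets the curve in up to 3 points.
2. Reading off the gridlines: it meets the y-axis at y = 0 (among the integer gridlines); it crosses the x-axis at the gridline x = 0.
3. Together with the visible shape, these determine p as stated.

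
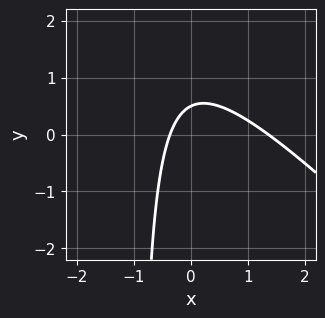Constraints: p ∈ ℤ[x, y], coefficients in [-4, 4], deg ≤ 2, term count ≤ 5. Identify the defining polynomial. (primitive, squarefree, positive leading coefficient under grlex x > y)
2*x^2 + 2*x*y - 2*x + 2*y - 1

The degree is 2 — no degree-1 curve has this shape.
Solving for integer coefficients yields p as stated.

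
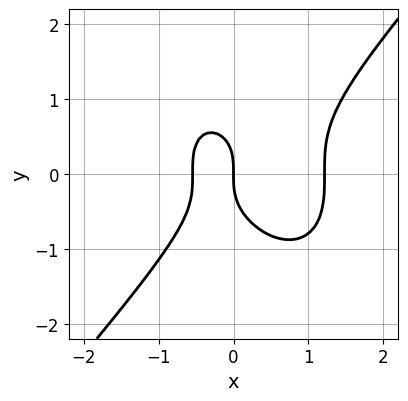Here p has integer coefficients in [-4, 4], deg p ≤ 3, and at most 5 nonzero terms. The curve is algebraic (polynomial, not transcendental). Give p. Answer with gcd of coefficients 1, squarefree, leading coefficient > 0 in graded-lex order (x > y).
3*x^3 - 2*y^3 - 2*x^2 - 2*x

1. The degree is 3 — the shape is more complex than any degree-2 curve.
2. Observable constraints: it meets the y-axis at y = 0 (among the integer gridlines); it crosses the x-axis at the gridline x = 0.
3. These observations pin down the coefficients.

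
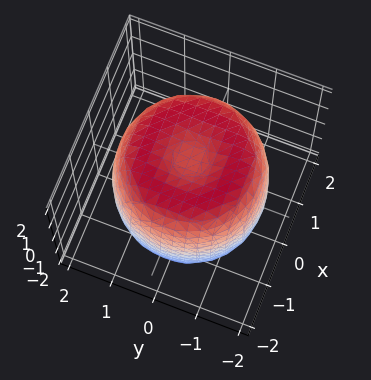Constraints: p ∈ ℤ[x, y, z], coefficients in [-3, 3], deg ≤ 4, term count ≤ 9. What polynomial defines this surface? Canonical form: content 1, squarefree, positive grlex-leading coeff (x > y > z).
x^4 + 2*x^2*y^2 + y^4 - 2*x^2 - 2*y^2 + z^2 - 2

First, the degree is 4 — the shape is more complex than any degree-3 surface.
Next, symmetries: every cross-section ⟂ z is a circle, so x, y appear only via x² + y².
Next, from the axis intercepts and sections: a circular section at z = 1 has radius between 1 and 2.
Finally, assembling these constraints gives the stated polynomial.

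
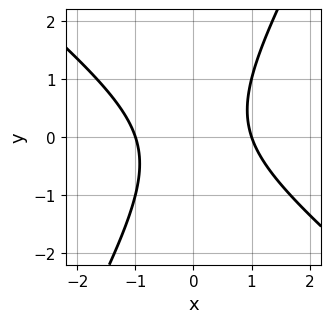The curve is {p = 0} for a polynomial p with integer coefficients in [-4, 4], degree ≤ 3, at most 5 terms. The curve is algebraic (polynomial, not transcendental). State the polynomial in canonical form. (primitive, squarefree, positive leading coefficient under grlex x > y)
3*x^2 + 2*x*y - 2*y^2 - 3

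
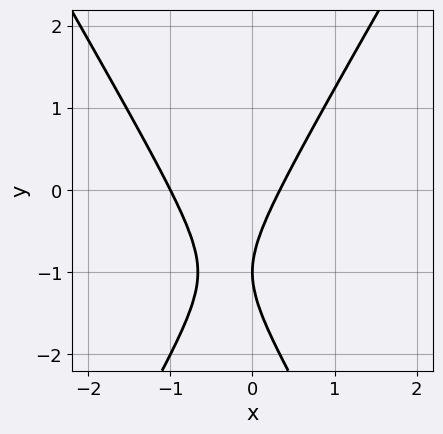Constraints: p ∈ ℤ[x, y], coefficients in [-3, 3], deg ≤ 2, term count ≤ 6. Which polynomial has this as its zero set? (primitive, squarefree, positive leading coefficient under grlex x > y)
3*x^2 - y^2 + 2*x - 2*y - 1

The degree is 2 — the shape is more complex than any degree-1 curve.
From the axis intercepts and sections: it crosses the y-axis at the gridline y = -1; one x-axis crossing is at x = -1.
Matching integer coefficients to the picture gives p.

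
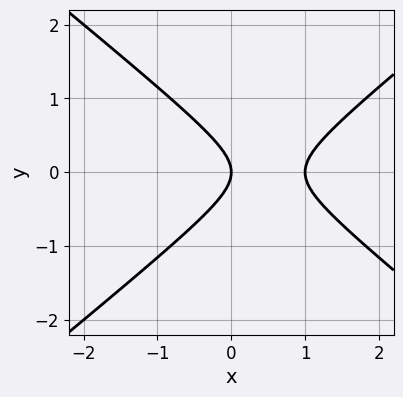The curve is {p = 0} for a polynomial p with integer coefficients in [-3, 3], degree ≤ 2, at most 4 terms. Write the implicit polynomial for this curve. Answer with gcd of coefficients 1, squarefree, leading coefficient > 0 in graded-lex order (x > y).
2*x^2 - 3*y^2 - 2*x

1. Degree: no degree-1 curve has this shape, so deg p = 2.
2. Symmetries: the y ↦ −y reflection is a symmetry, so y appears only in even powers.
3. Reading off the gridlines: it meets the y-axis at y = 0 (among the integer gridlines); among the integer gridlines, it crosses the x-axis at x ∈ {0, 1}.
4. Matching integer coefficients to the picture gives p.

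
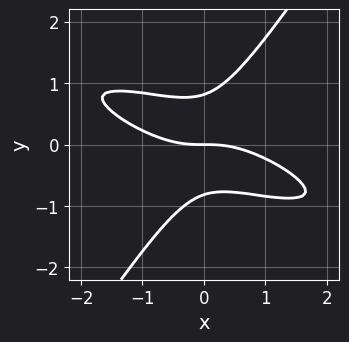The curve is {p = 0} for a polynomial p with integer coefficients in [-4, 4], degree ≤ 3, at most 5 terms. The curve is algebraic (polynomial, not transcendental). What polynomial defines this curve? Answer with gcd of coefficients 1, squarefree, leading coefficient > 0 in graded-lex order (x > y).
x^3 + 3*x^2*y + 2*x*y^2 - 3*y^3 + 2*y

deg p = 3. A generic line meets the curve in up to 3 points.
Checking where it meets the axes: one x-axis crossing is at x = 0; one y-axis crossing is at y = 0.
Solving for integer coefficients yields p as stated.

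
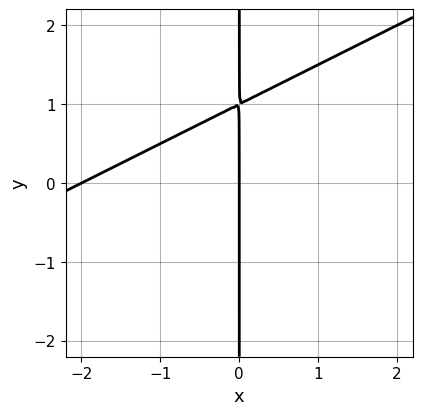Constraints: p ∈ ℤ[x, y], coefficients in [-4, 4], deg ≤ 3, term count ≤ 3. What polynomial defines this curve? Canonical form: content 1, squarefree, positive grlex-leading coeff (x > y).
x^2 - 2*x*y + 2*x

1. deg p = 2. No degree-1 curve has this shape.
2. From the axis intercepts and sections: among the integer gridlines, it crosses the x-axis at x ∈ {-2, 0}; every point of the y-axis in the box is on the curve.
3. Fitting integer coefficients to these (and the overall shape) gives p.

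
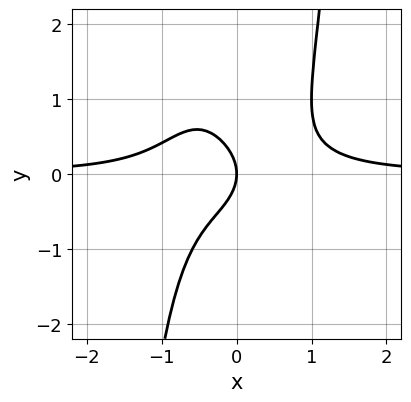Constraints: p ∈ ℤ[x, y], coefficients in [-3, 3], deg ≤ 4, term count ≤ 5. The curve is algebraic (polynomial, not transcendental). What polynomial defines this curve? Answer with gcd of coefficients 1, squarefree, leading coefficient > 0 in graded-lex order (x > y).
2*x^3*y - y^2 - x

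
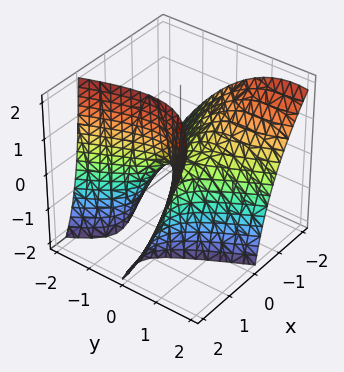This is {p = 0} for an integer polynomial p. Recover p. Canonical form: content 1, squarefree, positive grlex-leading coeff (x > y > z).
2*x^2 - 3*x*y + 3*x*z - 2*y^2 - 2*z

The degree is 2 — no degree-1 surface has this shape.
Reading off the gridlines: it meets the y-axis at y = 0 (among the integer gridlines); one z-axis crossing is at z = 0; it meets the x-axis at x = 0 (among the integer gridlines).
Assembling these constraints gives the stated polynomial.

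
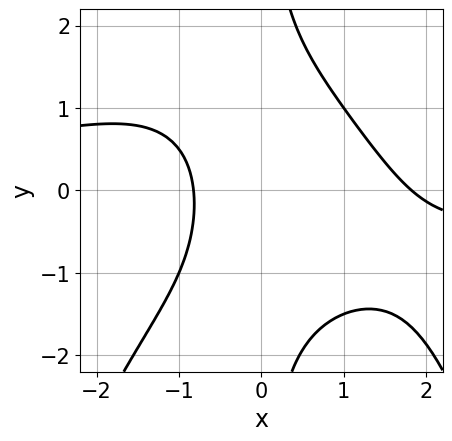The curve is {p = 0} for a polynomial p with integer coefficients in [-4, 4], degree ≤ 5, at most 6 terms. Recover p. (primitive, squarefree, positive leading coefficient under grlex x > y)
(a) Degree: a generic line meets the curve in up to 4 points, so deg p = 4.
(b) From the visible intercepts: no y-intercept at any integer in the box.
(c) The integer polynomial consistent with all of this is the stated p.

x^3*y + 2*x*y^2 + 2*x^2 - 2*x - 3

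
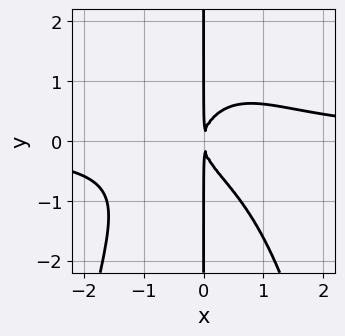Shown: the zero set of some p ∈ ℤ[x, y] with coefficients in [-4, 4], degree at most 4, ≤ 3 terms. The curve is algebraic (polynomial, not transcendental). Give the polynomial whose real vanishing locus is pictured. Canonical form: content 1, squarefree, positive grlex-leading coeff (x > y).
x^3*y + x*y^2 - x^2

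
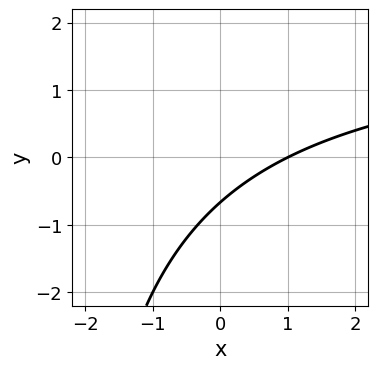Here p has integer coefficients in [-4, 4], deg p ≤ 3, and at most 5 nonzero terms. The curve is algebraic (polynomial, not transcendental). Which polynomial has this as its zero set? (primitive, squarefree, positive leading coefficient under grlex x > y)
x*y - 2*x + 3*y + 2

First, the degree is 2 — no degree-1 curve has this shape.
Next, against the integer gridlines: it crosses the x-axis at the gridline x = 1.
Finally, fitting integer coefficients to these (and the overall shape) gives p.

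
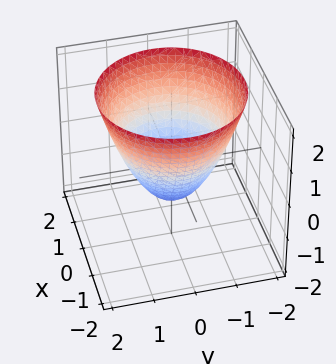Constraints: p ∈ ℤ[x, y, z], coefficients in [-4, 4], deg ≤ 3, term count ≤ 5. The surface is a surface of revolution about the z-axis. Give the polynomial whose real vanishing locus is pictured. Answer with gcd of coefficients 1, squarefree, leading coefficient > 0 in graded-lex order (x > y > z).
First, the degree is 2 — no degree-1 surface has this shape.
Next, symmetries: rotational symmetry about the z-axis ⇒ p depends on x, y only through x² + y².
Next, observable constraints: it crosses the z-axis at the gridline z = -1; the y-axis gridline crossings are at y ∈ {-1, 1}; among the integer gridlines, it crosses the x-axis at x ∈ {-1, 1}; a circular section at z = 1 has radius between 1 and 2.
Finally, solving for integer coefficients yields p as stated.

x^2 + y^2 - z - 1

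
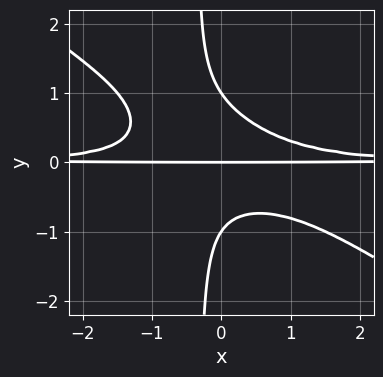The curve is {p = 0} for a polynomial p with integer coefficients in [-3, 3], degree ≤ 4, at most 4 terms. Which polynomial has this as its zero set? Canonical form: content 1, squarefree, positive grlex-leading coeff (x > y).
deg p = 4. A generic line meets the curve in up to 4 points.
Against the integer gridlines: the y-axis gridline crossings are at y ∈ {-1, 0, 1}; every point of the x-axis in the box is on the curve.
Fitting integer coefficients to these (and the overall shape) gives p.

2*x^2*y^2 + 3*x*y^3 + y^3 - y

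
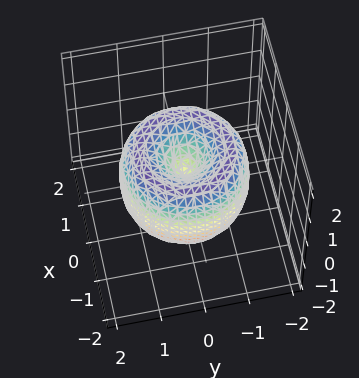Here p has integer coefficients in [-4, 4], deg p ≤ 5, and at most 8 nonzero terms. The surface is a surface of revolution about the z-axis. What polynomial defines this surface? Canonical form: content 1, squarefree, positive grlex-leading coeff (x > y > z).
1. The degree is 4 — no degree-3 surface has this shape.
2. Symmetries: the surface is invariant under rotation about z: p = q(x² + y², z).
3. From the axis intercepts and sections: one y-axis crossing is at y = 0; it crosses the x-axis at the gridline x = 0; a circular section at z = -1 has radius exactly 1.
4. Solving for integer coefficients yields p as stated.

x^4 + 2*x^2*y^2 + y^4 - 2*x^2 - 2*y^2 + z^2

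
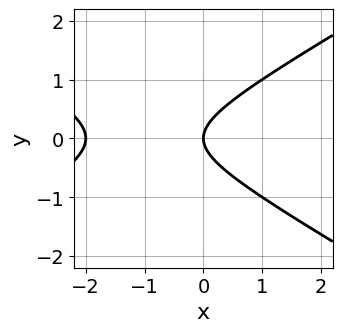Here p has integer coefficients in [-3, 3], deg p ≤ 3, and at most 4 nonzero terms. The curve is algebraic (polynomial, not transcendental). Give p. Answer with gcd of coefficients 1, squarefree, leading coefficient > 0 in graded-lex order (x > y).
First, deg p = 2. The shape is more complex than any degree-1 curve.
Next, symmetries: mirror symmetry y ↦ −y ⇒ only even powers of y.
Next, from the axis intercepts and sections: the x-axis gridline crossings are at x ∈ {-2, 0}; one y-axis crossing is at y = 0.
Finally, fitting integer coefficients to these (and the overall shape) gives p.

x^2 - 3*y^2 + 2*x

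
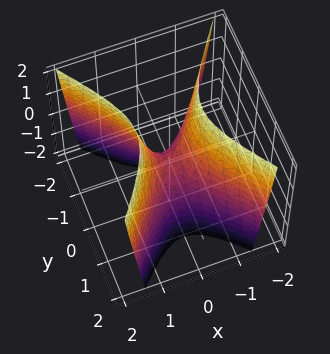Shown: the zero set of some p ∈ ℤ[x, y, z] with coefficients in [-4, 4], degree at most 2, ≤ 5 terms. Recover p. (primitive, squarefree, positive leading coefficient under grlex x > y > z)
(a) Degree: a saddle surface; a quadric, so deg p = 2.
(b) Symmetries: mirror symmetry y ↦ −y ⇒ only even powers of y; the x ↦ −x reflection is a symmetry, so x appears only in even powers.
(c) From the visible intercepts: one y-axis crossing is at y = 0; it meets the x-axis at x = 0 (among the integer gridlines); it meets the z-axis at z = 0 (among the integer gridlines).
(d) The integer polynomial consistent with all of this is the stated p.

3*x^2 - 2*y^2 - z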